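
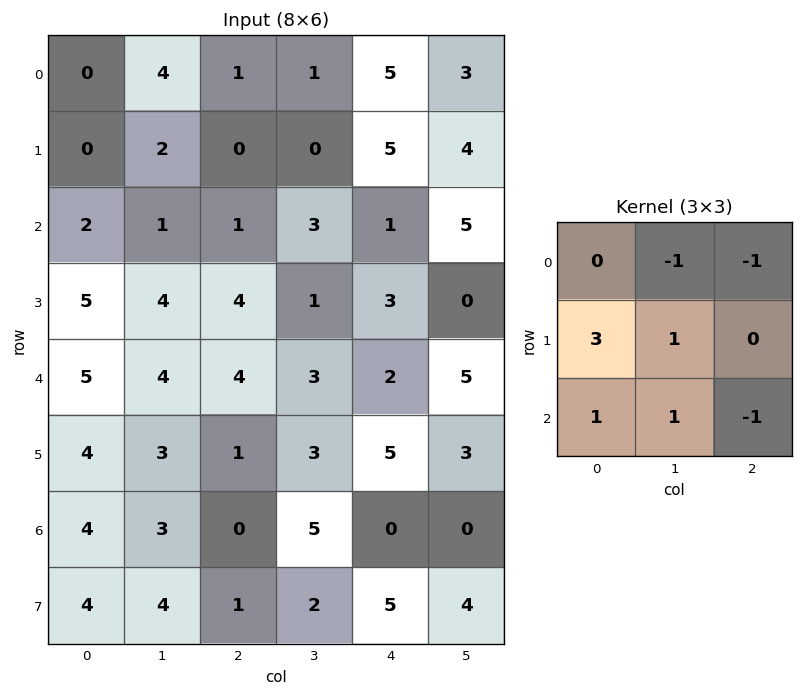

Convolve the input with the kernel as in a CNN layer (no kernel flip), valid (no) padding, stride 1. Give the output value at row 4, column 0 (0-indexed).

The receptive field on the input at this output position is [5 4 4 / 4 3 1 / 4 3 0]. Elementwise product with the kernel and sum: 4·-1 + 4·-1 + 4·3 + 3·1 + 4·1 + 3·1 + 0·-1.

14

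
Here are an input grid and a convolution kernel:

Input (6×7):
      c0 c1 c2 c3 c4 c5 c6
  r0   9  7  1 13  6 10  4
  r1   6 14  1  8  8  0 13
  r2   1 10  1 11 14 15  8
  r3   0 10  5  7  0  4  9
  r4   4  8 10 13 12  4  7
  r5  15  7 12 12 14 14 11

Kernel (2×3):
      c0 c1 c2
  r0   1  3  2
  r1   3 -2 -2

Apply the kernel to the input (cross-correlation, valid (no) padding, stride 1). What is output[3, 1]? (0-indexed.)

The receptive field on the input at this output position is [10 5 7 / 8 10 13]. Elementwise product with the kernel and sum: 10·1 + 5·3 + 7·2 + 8·3 + 10·-2 + 13·-2.

17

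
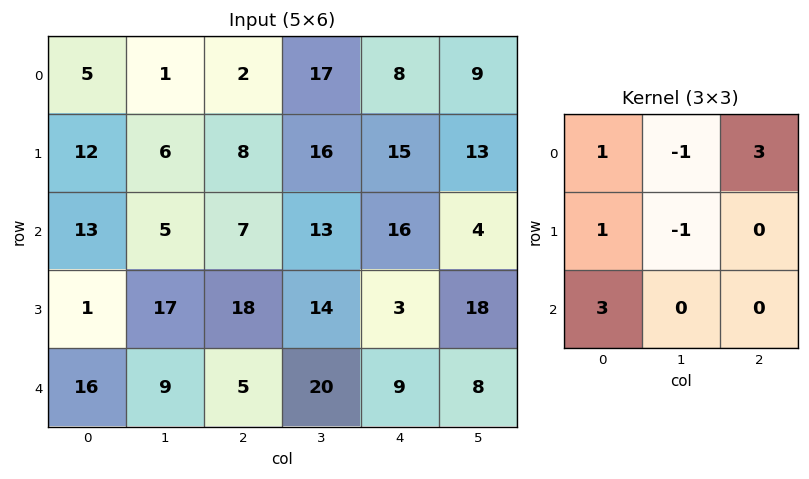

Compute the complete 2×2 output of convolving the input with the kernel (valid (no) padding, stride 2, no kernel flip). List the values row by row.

55 22
61 61

Output[0,0]: The receptive field on the input at this output position is [5 1 2 / 12 6 8 / 13 5 7]. Elementwise product with the kernel and sum: 5·1 + 1·-1 + 2·3 + 12·1 + 6·-1 + 13·3.
Output[0,1]: The receptive field on the input at this output position is [2 17 8 / 8 16 15 / 7 13 16]. Elementwise product with the kernel and sum: 2·1 + 17·-1 + 8·3 + 8·1 + 16·-1 + 7·3.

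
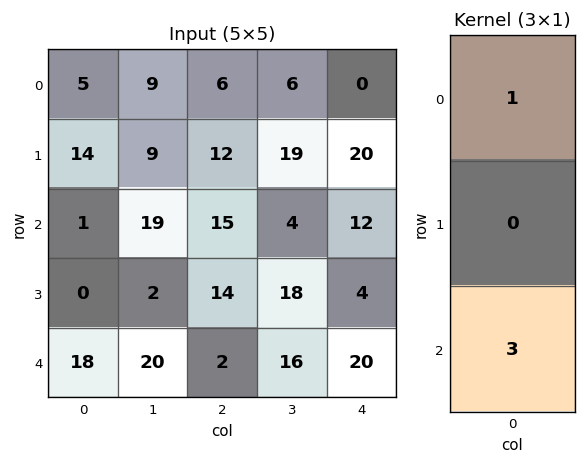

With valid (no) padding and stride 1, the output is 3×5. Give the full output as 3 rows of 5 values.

Output[0,0]: The receptive field on the input at this output position is [5 / 14 / 1]. Elementwise product with the kernel and sum: 5·1 + 1·3.

8 66 51 18 36
14 15 54 73 32
55 79 21 52 72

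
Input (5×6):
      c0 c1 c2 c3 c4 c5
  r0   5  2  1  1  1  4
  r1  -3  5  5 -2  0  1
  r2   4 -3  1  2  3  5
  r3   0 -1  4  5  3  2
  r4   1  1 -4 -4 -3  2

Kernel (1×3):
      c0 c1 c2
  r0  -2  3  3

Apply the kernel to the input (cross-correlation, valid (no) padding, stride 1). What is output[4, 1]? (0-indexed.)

-26

The receptive field on the input at this output position is [1 -4 -4]. Elementwise product with the kernel and sum: 1·-2 + -4·3 + -4·3.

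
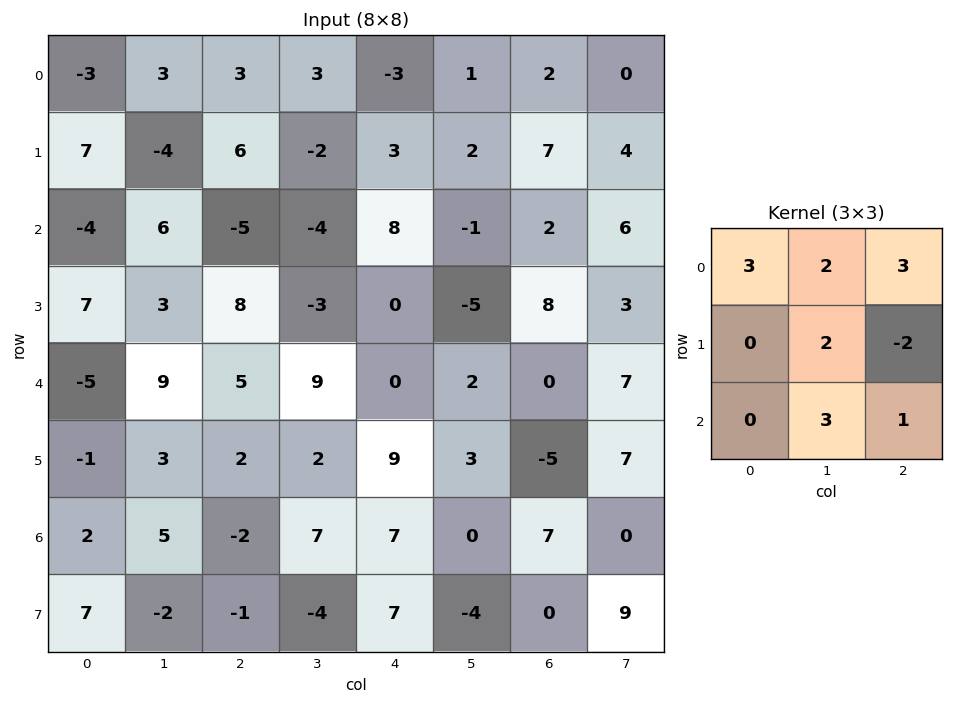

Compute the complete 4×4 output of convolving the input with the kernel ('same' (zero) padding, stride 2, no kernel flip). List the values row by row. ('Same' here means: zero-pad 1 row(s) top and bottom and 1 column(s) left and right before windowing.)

5 16 3 29
6 13 19 51
-5 16 2 -12
20 -6 64 43

Output[0,0]: The receptive field on the zero-padded input at this output position is [0 0 0 / 0 -3 3 / 0 7 -4]. Elementwise product with the kernel and sum: 0·3 + 0·2 + 0·3 + -3·2 + 3·-2 + 7·3 + -4·1.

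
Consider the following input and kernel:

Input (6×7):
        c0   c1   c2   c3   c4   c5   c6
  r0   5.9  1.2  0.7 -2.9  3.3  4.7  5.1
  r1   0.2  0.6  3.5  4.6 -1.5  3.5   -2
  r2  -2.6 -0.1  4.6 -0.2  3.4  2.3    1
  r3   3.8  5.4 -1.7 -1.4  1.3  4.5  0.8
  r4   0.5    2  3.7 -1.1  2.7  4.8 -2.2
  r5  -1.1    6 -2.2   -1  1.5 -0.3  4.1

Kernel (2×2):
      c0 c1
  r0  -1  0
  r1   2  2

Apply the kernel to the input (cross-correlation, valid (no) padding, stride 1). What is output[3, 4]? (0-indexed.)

13.7

The receptive field on the input at this output position is [1.3 4.5 / 2.7 4.8]. Elementwise product with the kernel and sum: 1.3·-1 + 2.7·2 + 4.8·2.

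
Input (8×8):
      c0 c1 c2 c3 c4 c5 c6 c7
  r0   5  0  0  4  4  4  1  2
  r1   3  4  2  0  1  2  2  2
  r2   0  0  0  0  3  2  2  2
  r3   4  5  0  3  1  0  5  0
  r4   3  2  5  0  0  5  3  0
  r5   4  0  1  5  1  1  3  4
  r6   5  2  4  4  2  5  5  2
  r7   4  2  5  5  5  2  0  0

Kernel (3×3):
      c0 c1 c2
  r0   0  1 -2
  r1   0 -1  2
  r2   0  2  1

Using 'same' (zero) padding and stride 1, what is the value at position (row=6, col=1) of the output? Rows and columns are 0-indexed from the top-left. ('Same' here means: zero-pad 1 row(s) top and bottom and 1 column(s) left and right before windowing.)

13

The receptive field on the zero-padded input at this output position is [4 0 1 / 5 2 4 / 4 2 5]. Elementwise product with the kernel and sum: 0·1 + 1·-2 + 2·-1 + 4·2 + 2·2 + 5·1.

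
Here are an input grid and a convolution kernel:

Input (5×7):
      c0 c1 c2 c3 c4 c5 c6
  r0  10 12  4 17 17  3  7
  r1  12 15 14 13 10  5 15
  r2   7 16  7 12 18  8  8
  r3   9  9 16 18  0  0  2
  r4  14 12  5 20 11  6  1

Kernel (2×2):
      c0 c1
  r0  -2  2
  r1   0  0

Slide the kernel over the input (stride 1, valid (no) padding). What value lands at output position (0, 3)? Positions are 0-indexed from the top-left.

0

The receptive field on the input at this output position is [17 17 / 13 10]. Elementwise product with the kernel and sum: 17·-2 + 17·2.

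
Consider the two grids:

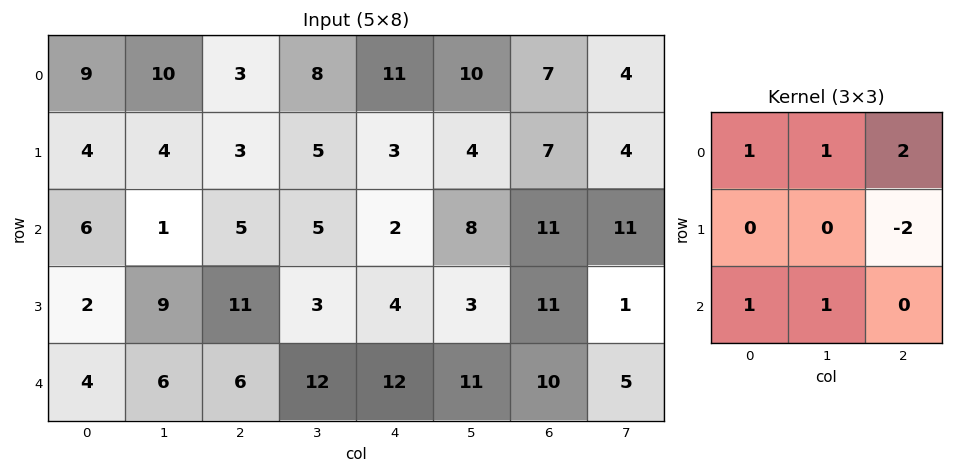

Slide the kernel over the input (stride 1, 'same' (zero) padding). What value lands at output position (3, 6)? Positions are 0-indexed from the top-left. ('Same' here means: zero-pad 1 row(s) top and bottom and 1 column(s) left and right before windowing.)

The receptive field on the zero-padded input at this output position is [8 11 11 / 3 11 1 / 11 10 5]. Elementwise product with the kernel and sum: 8·1 + 11·1 + 11·2 + 1·-2 + 11·1 + 10·1.

60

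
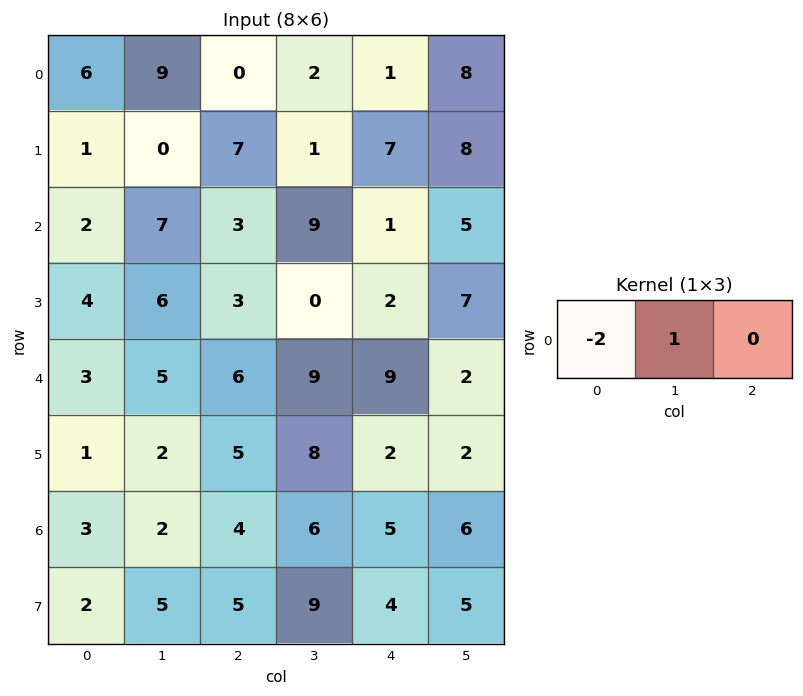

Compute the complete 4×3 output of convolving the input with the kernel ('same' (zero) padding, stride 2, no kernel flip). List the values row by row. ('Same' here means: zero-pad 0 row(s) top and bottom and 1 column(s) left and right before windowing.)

Output[0,0]: The receptive field on the zero-padded input at this output position is [0 6 9]. Elementwise product with the kernel and sum: 0·-2 + 6·1.

6 -18 -3
2 -11 -17
3 -4 -9
3 0 -7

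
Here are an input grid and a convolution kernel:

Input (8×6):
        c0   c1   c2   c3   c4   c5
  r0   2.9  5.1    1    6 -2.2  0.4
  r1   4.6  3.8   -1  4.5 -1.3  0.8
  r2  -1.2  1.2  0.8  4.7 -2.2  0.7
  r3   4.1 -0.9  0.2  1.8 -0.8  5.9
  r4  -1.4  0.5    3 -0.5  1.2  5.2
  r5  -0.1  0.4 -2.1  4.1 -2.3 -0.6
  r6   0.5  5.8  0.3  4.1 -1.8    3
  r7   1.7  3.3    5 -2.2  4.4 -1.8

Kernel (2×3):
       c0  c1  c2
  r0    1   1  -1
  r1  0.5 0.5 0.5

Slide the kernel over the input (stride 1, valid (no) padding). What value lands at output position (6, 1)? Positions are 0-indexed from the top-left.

The receptive field on the input at this output position is [5.8 0.3 4.1 / 3.3 5 -2.2]. Elementwise product with the kernel and sum: 5.8·1 + 0.3·1 + 4.1·-1 + 3.3·0.5 + 5·0.5 + -2.2·0.5.

5.05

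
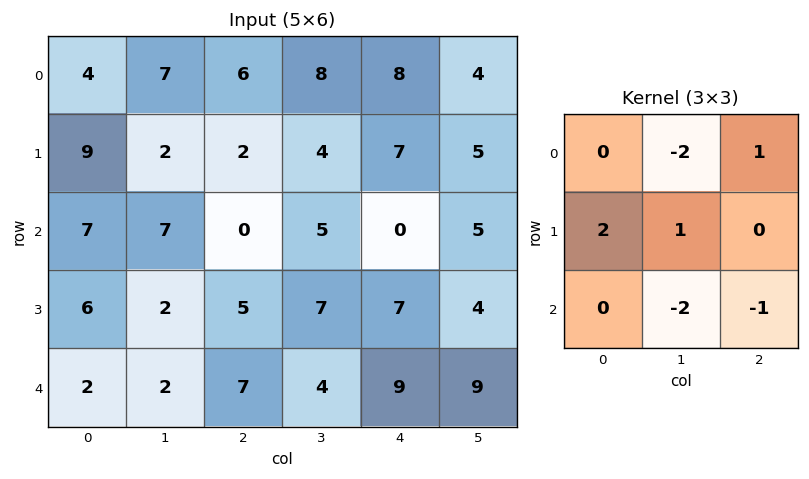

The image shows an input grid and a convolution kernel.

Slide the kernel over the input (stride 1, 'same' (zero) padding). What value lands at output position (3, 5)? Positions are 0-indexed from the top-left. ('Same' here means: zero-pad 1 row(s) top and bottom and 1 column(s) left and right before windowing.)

-10

The receptive field on the zero-padded input at this output position is [0 5 0 / 7 4 0 / 9 9 0]. Elementwise product with the kernel and sum: 5·-2 + 0·1 + 7·2 + 4·1 + 9·-2 + 0·-1.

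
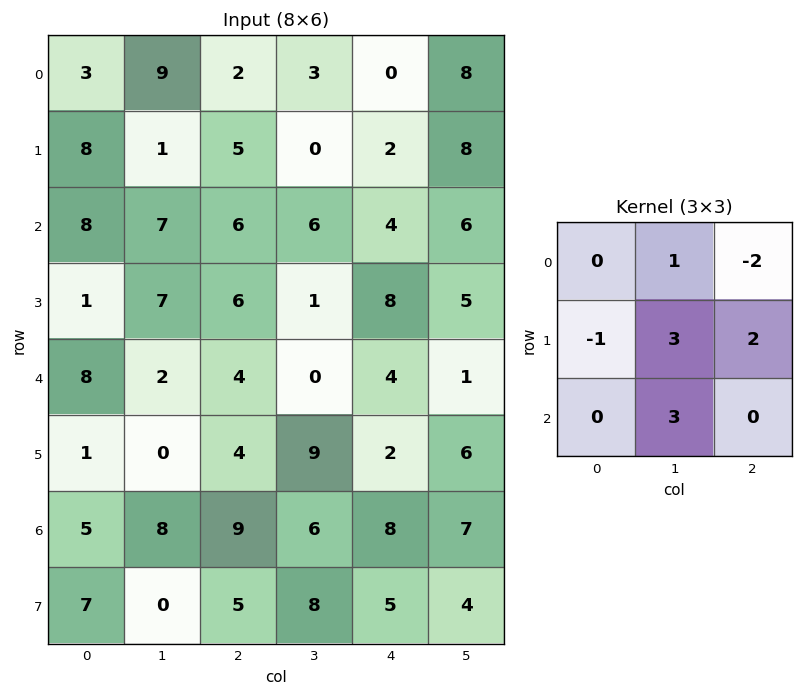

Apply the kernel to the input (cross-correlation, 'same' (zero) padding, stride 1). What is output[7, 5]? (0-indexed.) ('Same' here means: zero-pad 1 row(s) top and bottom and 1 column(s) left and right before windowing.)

The receptive field on the zero-padded input at this output position is [8 7 0 / 5 4 0 / 0 0 0]. Elementwise product with the kernel and sum: 7·1 + 0·-2 + 5·-1 + 4·3 + 0·2 + 0·3.

14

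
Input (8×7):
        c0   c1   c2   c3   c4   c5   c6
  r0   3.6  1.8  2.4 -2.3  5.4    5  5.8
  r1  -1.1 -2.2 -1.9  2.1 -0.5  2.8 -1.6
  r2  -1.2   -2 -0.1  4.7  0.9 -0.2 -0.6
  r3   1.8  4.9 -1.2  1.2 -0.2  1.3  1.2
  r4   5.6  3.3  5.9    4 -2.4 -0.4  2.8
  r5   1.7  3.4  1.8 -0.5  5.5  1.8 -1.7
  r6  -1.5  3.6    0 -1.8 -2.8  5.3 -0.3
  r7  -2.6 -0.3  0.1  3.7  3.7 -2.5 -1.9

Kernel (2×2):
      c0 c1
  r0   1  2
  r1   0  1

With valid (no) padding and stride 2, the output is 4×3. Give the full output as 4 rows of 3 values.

5 -0.1 18.2
-0.3 10.5 1.8
15.6 13.4 -1.4
5.4 0.1 5.3

Output[0,0]: The receptive field on the input at this output position is [3.6 1.8 / -1.1 -2.2]. Elementwise product with the kernel and sum: 3.6·1 + 1.8·2 + -2.2·1.
Output[0,1]: The receptive field on the input at this output position is [2.4 -2.3 / -1.9 2.1]. Elementwise product with the kernel and sum: 2.4·1 + -2.3·2 + 2.1·1.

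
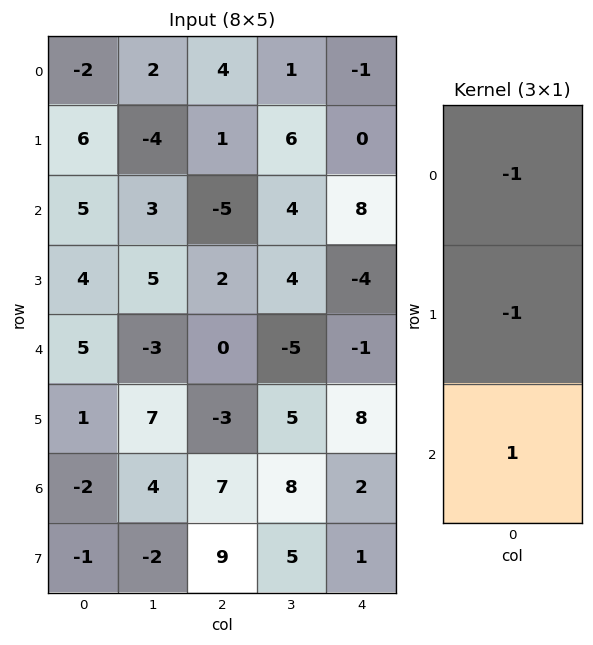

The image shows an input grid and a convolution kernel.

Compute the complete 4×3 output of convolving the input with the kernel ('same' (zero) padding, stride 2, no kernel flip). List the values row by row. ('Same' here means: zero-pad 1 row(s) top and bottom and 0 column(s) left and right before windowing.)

Output[0,0]: The receptive field on the zero-padded input at this output position is [0 / -2 / 6]. Elementwise product with the kernel and sum: 0·-1 + -2·-1 + 6·1.

8 -3 1
-7 6 -12
-8 -5 13
0 5 -9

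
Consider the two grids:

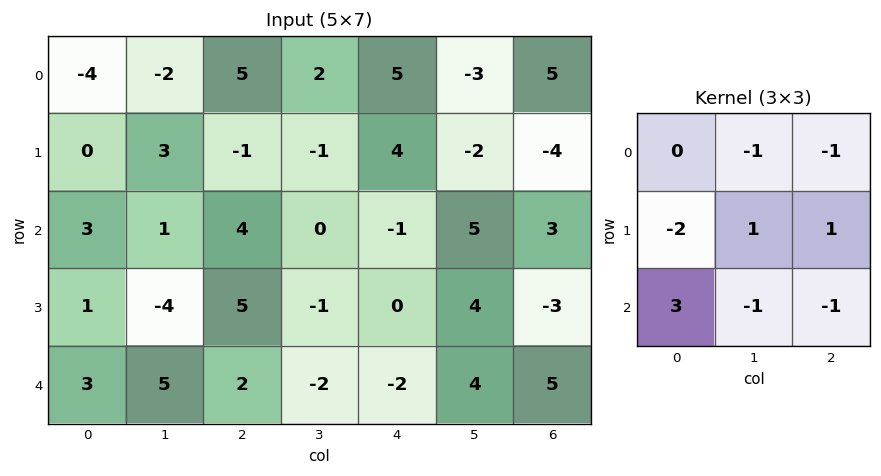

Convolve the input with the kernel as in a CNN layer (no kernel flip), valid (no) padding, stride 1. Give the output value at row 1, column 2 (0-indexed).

The receptive field on the input at this output position is [-1 -1 4 / 4 0 -1 / 5 -1 0]. Elementwise product with the kernel and sum: -1·-1 + 4·-1 + 4·-2 + 0·1 + -1·1 + 5·3 + -1·-1 + 0·-1.

4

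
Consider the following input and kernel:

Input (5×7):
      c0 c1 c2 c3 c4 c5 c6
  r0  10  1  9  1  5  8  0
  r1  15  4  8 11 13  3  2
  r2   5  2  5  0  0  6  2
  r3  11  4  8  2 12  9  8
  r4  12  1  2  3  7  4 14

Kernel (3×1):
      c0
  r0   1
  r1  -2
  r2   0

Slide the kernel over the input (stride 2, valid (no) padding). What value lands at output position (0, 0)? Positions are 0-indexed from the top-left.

The receptive field on the input at this output position is [10 / 15 / 5]. Elementwise product with the kernel and sum: 10·1 + 15·-2.

-20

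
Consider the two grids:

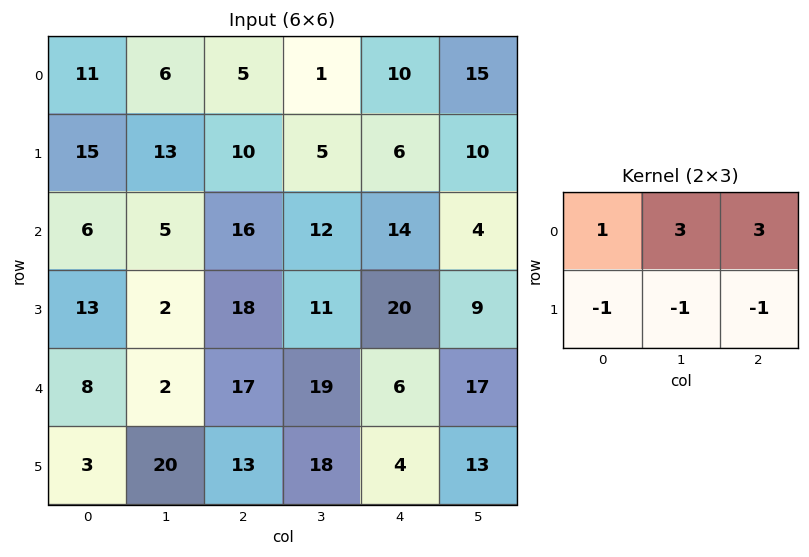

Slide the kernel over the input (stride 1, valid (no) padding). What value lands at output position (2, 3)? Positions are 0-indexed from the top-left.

26

The receptive field on the input at this output position is [12 14 4 / 11 20 9]. Elementwise product with the kernel and sum: 12·1 + 14·3 + 4·3 + 11·-1 + 20·-1 + 9·-1.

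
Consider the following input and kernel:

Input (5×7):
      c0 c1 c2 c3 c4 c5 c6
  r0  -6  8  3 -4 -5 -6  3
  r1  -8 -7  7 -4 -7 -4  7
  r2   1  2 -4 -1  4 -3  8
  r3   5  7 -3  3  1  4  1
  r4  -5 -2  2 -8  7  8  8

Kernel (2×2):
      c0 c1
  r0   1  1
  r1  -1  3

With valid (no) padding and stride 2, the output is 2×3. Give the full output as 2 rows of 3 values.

Output[0,0]: The receptive field on the input at this output position is [-6 8 / -8 -7]. Elementwise product with the kernel and sum: -6·1 + 8·1 + -8·-1 + -7·3.

-11 -20 -16
19 7 12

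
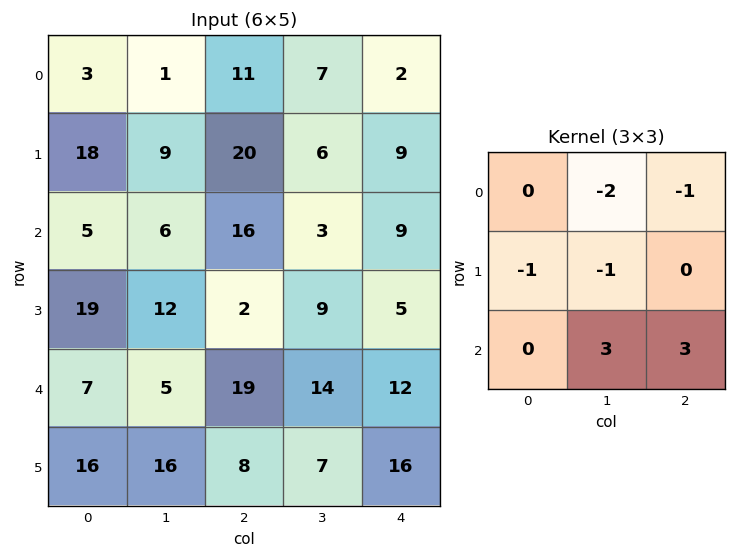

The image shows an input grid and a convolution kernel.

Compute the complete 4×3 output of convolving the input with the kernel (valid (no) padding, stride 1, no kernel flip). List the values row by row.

Output[0,0]: The receptive field on the input at this output position is [3 1 11 / 18 9 20 / 5 6 16]. Elementwise product with the kernel and sum: 1·-2 + 11·-1 + 18·-1 + 9·-1 + 6·3 + 16·3.

26 -1 -6
-7 -35 2
13 50 52
34 8 13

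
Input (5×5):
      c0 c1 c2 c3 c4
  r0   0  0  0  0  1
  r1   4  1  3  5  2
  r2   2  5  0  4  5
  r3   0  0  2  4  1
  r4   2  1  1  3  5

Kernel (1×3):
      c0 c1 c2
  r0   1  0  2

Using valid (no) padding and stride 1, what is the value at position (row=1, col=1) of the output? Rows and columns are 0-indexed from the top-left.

11

The receptive field on the input at this output position is [1 3 5]. Elementwise product with the kernel and sum: 1·1 + 5·2.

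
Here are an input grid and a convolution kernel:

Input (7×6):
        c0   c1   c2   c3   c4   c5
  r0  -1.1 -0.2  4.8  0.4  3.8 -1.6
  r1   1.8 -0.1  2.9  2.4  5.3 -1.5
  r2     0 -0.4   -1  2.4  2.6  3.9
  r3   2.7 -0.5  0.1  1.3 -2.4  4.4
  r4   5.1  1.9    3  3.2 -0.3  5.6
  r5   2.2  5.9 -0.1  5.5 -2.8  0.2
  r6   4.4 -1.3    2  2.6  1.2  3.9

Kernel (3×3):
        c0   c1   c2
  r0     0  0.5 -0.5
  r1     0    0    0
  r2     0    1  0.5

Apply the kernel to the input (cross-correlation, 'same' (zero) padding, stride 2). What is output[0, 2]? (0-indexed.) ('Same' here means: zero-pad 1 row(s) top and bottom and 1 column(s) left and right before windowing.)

The receptive field on the zero-padded input at this output position is [0 0 0 / 0.4 3.8 -1.6 / 2.4 5.3 -1.5]. Elementwise product with the kernel and sum: 0·0.5 + 0·-0.5 + 5.3·1 + -1.5·0.5.

4.55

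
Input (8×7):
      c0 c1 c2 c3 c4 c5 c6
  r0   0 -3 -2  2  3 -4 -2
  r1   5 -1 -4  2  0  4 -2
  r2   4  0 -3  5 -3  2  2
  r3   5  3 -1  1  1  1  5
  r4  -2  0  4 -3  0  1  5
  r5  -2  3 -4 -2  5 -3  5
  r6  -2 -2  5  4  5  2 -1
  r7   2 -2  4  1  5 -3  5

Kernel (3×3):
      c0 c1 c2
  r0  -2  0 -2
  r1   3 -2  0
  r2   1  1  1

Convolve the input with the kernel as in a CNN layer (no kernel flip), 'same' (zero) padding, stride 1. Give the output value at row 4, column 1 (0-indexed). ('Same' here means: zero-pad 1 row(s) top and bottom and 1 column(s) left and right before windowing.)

-17

The receptive field on the zero-padded input at this output position is [5 3 -1 / -2 0 4 / -2 3 -4]. Elementwise product with the kernel and sum: 5·-2 + -1·-2 + -2·3 + 0·-2 + -2·1 + 3·1 + -4·1.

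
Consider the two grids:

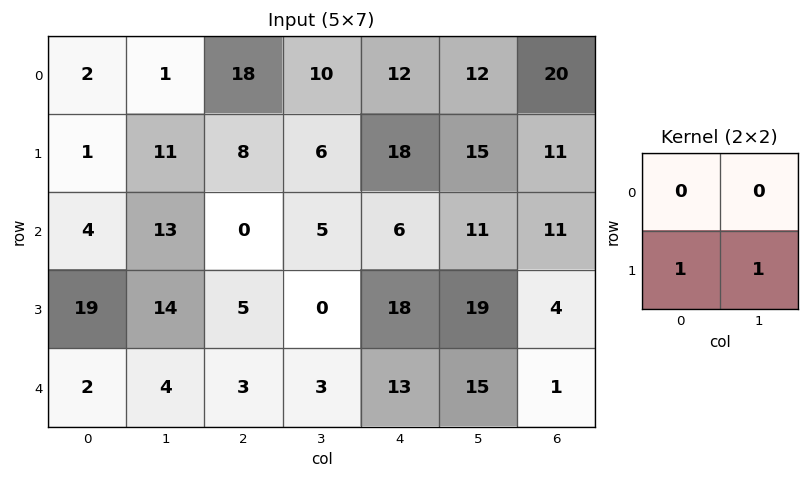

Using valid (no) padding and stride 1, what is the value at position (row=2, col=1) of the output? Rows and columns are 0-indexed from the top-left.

The receptive field on the input at this output position is [13 0 / 14 5]. Elementwise product with the kernel and sum: 14·1 + 5·1.

19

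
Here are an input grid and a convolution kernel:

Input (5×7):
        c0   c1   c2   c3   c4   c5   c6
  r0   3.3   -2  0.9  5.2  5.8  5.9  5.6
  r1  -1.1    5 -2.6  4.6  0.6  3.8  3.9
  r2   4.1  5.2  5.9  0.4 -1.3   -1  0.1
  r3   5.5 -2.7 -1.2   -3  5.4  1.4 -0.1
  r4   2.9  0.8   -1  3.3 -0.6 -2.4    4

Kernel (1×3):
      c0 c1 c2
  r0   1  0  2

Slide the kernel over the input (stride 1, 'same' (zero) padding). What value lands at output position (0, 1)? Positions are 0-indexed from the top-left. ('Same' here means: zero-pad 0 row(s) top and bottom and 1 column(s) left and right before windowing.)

5.1

The receptive field on the zero-padded input at this output position is [3.3 -2 0.9]. Elementwise product with the kernel and sum: 3.3·1 + 0.9·2.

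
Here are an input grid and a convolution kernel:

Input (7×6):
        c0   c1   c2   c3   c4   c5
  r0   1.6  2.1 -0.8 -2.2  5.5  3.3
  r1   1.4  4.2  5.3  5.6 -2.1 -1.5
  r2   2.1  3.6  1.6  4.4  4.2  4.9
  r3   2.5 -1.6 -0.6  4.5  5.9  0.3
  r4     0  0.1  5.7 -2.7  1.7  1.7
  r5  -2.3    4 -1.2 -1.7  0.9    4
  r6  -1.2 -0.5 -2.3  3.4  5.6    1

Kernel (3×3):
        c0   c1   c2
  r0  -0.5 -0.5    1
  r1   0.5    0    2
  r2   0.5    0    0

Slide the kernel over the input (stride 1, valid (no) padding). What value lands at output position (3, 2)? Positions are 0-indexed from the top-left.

9.6

The receptive field on the input at this output position is [-0.6 4.5 5.9 / 5.7 -2.7 1.7 / -1.2 -1.7 0.9]. Elementwise product with the kernel and sum: -0.6·-0.5 + 4.5·-0.5 + 5.9·1 + 5.7·0.5 + 1.7·2 + -1.2·0.5.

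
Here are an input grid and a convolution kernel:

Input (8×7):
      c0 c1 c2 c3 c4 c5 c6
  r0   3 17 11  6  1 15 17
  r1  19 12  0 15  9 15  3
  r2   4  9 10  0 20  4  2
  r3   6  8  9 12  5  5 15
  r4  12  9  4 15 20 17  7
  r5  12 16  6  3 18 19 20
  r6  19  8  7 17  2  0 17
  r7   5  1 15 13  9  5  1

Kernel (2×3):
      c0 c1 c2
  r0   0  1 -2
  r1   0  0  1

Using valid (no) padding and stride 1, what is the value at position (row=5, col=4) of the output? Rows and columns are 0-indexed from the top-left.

The receptive field on the input at this output position is [18 19 20 / 2 0 17]. Elementwise product with the kernel and sum: 19·1 + 20·-2 + 17·1.

-4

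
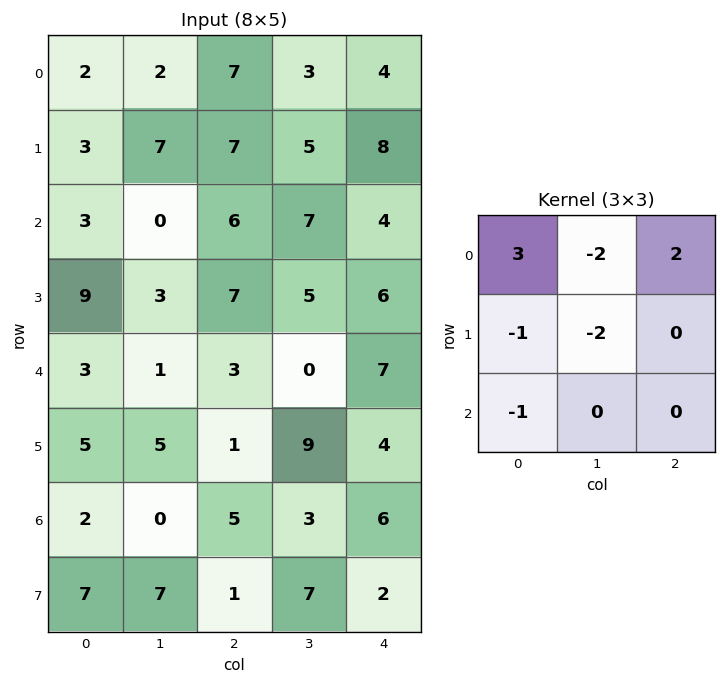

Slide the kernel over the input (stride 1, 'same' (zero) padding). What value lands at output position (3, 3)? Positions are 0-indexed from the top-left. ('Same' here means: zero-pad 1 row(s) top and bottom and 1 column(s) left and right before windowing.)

The receptive field on the zero-padded input at this output position is [6 7 4 / 7 5 6 / 3 0 7]. Elementwise product with the kernel and sum: 6·3 + 7·-2 + 4·2 + 7·-1 + 5·-2 + 3·-1.

-8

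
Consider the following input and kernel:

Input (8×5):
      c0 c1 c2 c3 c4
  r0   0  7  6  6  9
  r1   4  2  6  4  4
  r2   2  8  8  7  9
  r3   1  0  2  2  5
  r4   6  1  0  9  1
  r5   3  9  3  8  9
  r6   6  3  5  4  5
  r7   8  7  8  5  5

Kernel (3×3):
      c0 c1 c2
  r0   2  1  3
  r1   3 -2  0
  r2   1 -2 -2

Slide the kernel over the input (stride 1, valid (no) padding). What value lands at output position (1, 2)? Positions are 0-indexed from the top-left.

The receptive field on the input at this output position is [6 4 4 / 8 7 9 / 2 2 5]. Elementwise product with the kernel and sum: 6·2 + 4·1 + 4·3 + 8·3 + 7·-2 + 2·1 + 2·-2 + 5·-2.

26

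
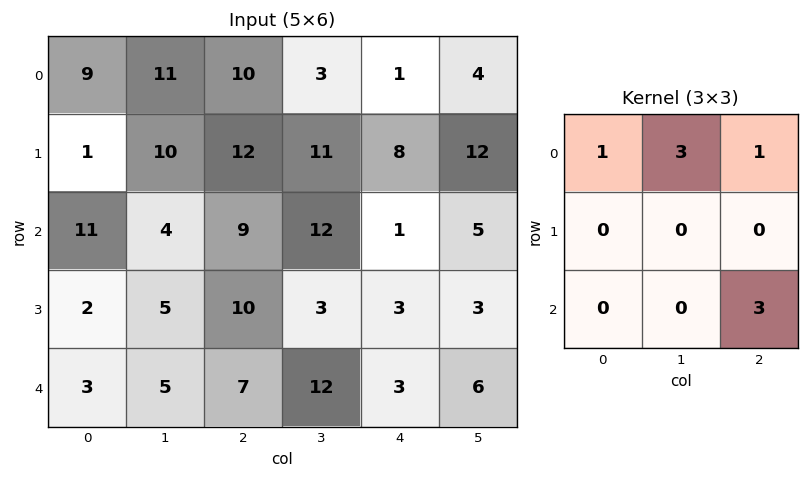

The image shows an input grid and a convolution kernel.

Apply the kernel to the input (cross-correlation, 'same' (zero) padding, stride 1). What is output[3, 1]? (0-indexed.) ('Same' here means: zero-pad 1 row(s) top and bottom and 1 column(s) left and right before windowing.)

53

The receptive field on the zero-padded input at this output position is [11 4 9 / 2 5 10 / 3 5 7]. Elementwise product with the kernel and sum: 11·1 + 4·3 + 9·1 + 7·3.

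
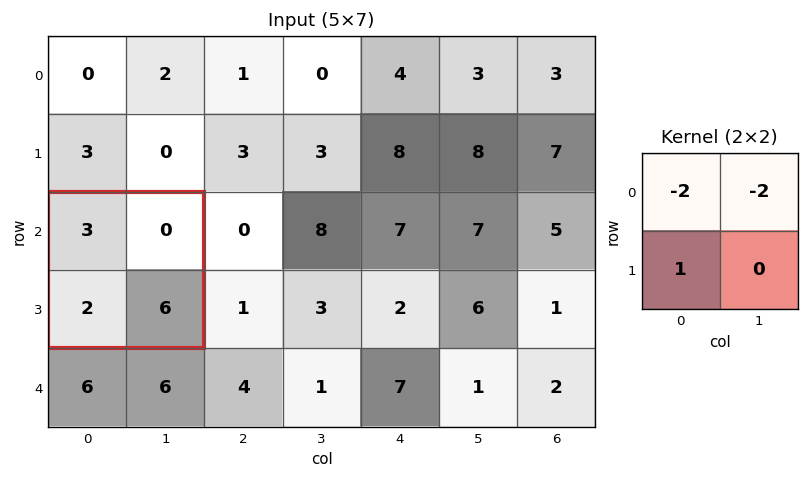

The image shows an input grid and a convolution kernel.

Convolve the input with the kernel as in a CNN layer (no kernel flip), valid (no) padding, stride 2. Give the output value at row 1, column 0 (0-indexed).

The receptive field on the input at this output position is [3 0 / 2 6]. Elementwise product with the kernel and sum: 3·-2 + 0·-2 + 2·1.

-4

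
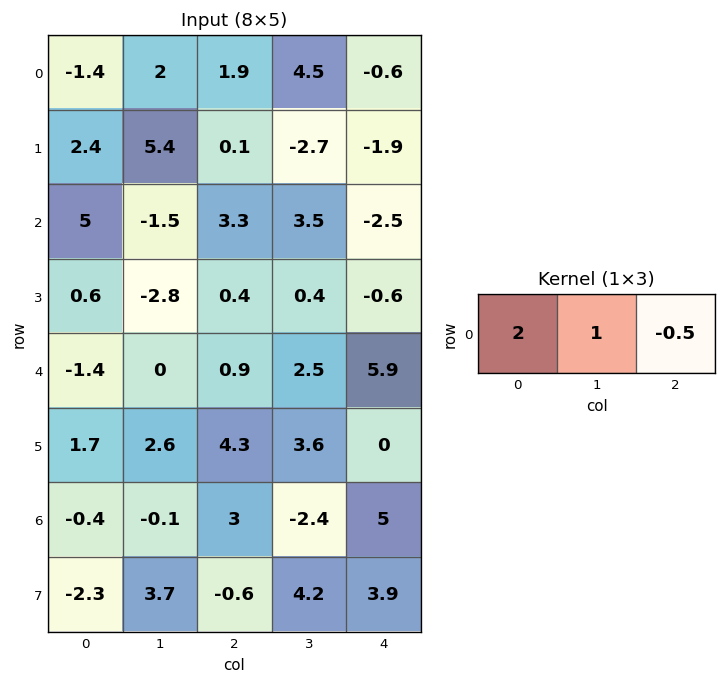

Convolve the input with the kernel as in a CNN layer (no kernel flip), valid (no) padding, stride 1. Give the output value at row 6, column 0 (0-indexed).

-2.4

The receptive field on the input at this output position is [-0.4 -0.1 3]. Elementwise product with the kernel and sum: -0.4·2 + -0.1·1 + 3·-0.5.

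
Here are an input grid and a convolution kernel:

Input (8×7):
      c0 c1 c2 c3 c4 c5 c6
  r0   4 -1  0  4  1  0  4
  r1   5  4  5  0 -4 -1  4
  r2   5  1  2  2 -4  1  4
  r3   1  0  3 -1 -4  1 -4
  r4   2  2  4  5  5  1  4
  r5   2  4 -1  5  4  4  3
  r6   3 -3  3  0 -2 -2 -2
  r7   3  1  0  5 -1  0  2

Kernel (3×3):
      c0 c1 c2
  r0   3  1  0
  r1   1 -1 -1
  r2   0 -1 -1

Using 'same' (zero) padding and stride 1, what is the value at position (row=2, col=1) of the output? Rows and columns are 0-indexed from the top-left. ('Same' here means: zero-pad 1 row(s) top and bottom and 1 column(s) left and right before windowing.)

18

The receptive field on the zero-padded input at this output position is [5 4 5 / 5 1 2 / 1 0 3]. Elementwise product with the kernel and sum: 5·3 + 4·1 + 5·1 + 1·-1 + 2·-1 + 0·-1 + 3·-1.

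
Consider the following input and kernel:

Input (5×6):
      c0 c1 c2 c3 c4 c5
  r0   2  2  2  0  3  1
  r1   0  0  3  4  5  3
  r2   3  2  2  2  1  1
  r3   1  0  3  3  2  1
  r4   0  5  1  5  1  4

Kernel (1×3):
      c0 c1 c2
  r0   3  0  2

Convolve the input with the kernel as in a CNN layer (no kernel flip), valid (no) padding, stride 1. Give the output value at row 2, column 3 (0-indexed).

8

The receptive field on the input at this output position is [2 1 1]. Elementwise product with the kernel and sum: 2·3 + 1·2.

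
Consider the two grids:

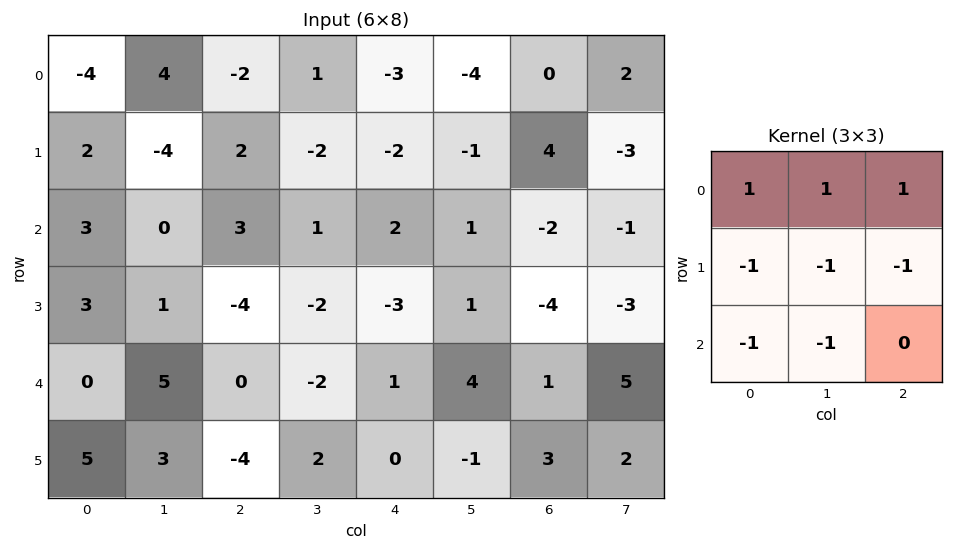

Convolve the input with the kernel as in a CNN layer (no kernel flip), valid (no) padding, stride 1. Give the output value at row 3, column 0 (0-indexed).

-13

The receptive field on the input at this output position is [3 1 -4 / 0 5 0 / 5 3 -4]. Elementwise product with the kernel and sum: 3·1 + 1·1 + -4·1 + 0·-1 + 5·-1 + 0·-1 + 5·-1 + 3·-1.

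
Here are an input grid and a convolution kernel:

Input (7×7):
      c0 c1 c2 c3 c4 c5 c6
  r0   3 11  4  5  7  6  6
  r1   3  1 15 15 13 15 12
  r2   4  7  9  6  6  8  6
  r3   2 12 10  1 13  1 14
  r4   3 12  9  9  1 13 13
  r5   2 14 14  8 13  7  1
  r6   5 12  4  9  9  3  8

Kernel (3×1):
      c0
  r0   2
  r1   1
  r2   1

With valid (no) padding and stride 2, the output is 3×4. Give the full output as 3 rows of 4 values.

Output[0,0]: The receptive field on the input at this output position is [3 / 3 / 4]. Elementwise product with the kernel and sum: 3·2 + 3·1 + 4·1.
Output[0,1]: The receptive field on the input at this output position is [4 / 15 / 9]. Elementwise product with the kernel and sum: 4·2 + 15·1 + 9·1.

13 32 33 30
13 37 26 39
13 36 24 35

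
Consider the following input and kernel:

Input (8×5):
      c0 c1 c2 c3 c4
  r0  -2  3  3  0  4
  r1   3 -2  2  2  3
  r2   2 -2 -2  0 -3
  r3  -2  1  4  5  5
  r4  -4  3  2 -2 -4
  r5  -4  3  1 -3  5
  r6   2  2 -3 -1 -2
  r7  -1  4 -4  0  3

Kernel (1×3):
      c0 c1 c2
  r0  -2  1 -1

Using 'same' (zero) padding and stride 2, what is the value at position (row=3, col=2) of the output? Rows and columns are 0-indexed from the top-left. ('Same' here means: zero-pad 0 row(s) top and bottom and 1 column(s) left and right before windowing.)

The receptive field on the zero-padded input at this output position is [-1 -2 0]. Elementwise product with the kernel and sum: -1·-2 + -2·1 + 0·-1.

0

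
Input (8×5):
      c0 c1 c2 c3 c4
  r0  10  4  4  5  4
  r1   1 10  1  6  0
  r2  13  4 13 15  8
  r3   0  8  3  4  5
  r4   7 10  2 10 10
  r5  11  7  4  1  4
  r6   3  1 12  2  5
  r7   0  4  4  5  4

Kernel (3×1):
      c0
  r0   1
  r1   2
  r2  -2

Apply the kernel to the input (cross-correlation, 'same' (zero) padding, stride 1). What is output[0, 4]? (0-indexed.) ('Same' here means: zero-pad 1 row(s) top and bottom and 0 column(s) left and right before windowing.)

8

The receptive field on the zero-padded input at this output position is [0 / 4 / 0]. Elementwise product with the kernel and sum: 0·1 + 4·2 + 0·-2.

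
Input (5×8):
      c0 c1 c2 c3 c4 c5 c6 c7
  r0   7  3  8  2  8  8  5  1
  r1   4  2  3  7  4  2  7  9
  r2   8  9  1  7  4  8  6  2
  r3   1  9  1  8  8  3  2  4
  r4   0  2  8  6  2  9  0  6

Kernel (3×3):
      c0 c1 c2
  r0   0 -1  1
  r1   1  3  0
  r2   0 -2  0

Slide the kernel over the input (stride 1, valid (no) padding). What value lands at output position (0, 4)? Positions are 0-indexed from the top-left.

-9

The receptive field on the input at this output position is [8 8 5 / 4 2 7 / 4 8 6]. Elementwise product with the kernel and sum: 8·-1 + 5·1 + 4·1 + 2·3 + 8·-2.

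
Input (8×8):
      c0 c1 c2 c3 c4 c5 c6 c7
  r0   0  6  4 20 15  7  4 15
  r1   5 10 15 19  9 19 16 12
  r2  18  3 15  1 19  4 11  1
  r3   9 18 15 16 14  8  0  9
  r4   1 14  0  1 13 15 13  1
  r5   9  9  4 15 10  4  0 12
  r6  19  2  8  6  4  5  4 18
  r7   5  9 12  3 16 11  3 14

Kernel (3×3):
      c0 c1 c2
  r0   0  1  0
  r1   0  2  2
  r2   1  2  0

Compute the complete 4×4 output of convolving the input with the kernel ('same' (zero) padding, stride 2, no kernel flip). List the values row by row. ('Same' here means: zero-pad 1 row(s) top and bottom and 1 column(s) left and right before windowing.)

Output[0,0]: The receptive field on the zero-padded input at this output position is [0 0 0 / 0 0 6 / 0 5 10]. Elementwise product with the kernel and sum: 0·1 + 0·2 + 6·2 + 0·1 + 5·2.

22 88 81 89
65 95 99 48
57 34 105 32
61 65 63 61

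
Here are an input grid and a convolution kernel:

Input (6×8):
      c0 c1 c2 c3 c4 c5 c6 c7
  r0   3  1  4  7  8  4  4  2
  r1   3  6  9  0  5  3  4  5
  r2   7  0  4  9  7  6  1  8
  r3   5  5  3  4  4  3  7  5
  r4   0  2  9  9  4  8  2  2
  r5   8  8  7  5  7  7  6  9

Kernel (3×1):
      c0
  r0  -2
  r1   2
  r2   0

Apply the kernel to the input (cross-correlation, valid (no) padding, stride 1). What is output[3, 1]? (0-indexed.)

The receptive field on the input at this output position is [5 / 2 / 8]. Elementwise product with the kernel and sum: 5·-2 + 2·2.

-6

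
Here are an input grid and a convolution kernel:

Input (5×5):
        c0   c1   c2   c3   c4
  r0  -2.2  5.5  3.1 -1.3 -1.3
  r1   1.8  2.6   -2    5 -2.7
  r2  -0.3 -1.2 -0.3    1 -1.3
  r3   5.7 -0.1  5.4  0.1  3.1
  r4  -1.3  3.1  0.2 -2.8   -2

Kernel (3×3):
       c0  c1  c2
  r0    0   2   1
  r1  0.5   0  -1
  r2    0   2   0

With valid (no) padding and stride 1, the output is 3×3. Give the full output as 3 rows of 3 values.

14.6 0.6 -0.2
3.15 10.2 8.65
0.95 0.65 -5.3

Output[0,0]: The receptive field on the input at this output position is [-2.2 5.5 3.1 / 1.8 2.6 -2 / -0.3 -1.2 -0.3]. Elementwise product with the kernel and sum: 5.5·2 + 3.1·1 + 1.8·0.5 + -2·-1 + -1.2·2.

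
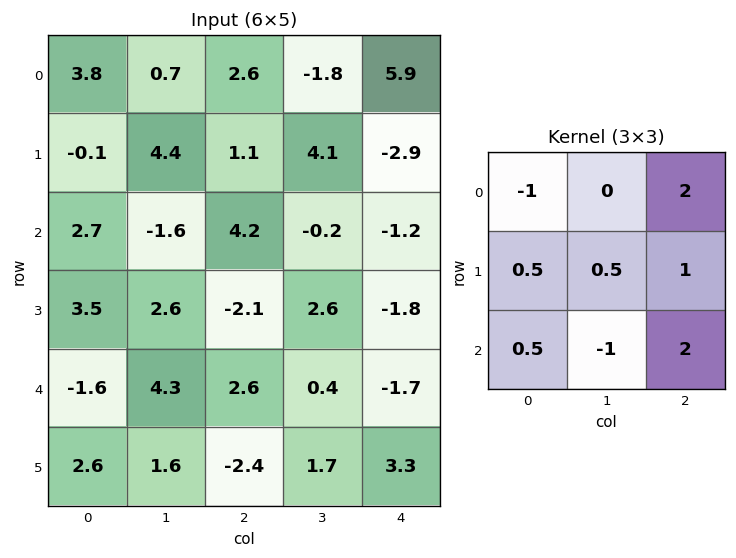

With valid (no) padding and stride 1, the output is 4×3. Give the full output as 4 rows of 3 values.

16 -2.85 8.8
2 13.5 -13.35
6.75 4.4 -10.65
-8.85 13.05 2

Output[0,0]: The receptive field on the input at this output position is [3.8 0.7 2.6 / -0.1 4.4 1.1 / 2.7 -1.6 4.2]. Elementwise product with the kernel and sum: 3.8·-1 + 2.6·2 + -0.1·0.5 + 4.4·0.5 + 1.1·1 + 2.7·0.5 + -1.6·-1 + 4.2·2.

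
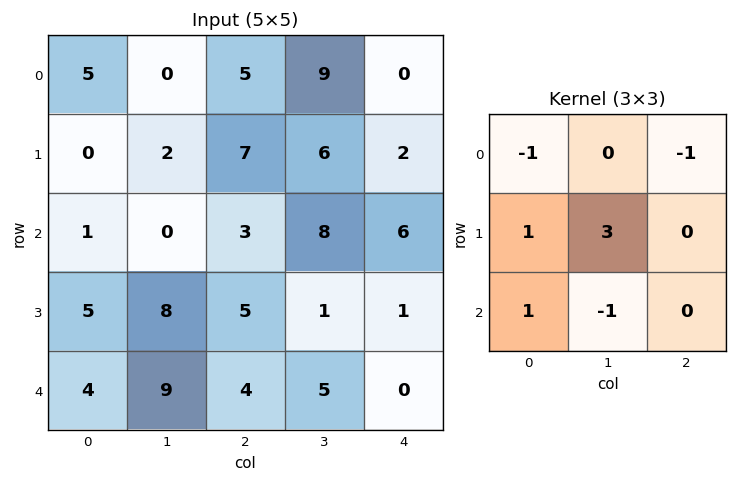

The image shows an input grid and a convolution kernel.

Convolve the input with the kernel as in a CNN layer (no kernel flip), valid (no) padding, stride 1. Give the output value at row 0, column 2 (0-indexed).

15

The receptive field on the input at this output position is [5 9 0 / 7 6 2 / 3 8 6]. Elementwise product with the kernel and sum: 5·-1 + 0·-1 + 7·1 + 6·3 + 3·1 + 8·-1.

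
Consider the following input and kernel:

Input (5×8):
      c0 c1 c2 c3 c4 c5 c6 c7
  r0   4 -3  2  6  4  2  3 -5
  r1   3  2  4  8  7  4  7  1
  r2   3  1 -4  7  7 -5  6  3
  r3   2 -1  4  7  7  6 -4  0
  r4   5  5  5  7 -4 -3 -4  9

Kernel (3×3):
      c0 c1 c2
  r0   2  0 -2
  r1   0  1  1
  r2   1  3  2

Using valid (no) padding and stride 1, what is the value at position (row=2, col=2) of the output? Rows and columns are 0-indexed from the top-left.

The receptive field on the input at this output position is [-4 7 7 / 4 7 7 / 5 7 -4]. Elementwise product with the kernel and sum: -4·2 + 7·-2 + 7·1 + 7·1 + 5·1 + 7·3 + -4·2.

10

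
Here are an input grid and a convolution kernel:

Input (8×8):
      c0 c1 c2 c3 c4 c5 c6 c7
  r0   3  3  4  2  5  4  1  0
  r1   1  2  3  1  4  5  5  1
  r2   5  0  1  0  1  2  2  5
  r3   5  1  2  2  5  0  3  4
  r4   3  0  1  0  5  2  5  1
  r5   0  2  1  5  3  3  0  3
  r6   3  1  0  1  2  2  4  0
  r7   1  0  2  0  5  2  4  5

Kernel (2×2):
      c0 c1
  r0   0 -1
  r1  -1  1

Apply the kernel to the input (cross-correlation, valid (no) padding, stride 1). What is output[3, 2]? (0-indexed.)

-3

The receptive field on the input at this output position is [2 2 / 1 0]. Elementwise product with the kernel and sum: 2·-1 + 1·-1 + 0·1.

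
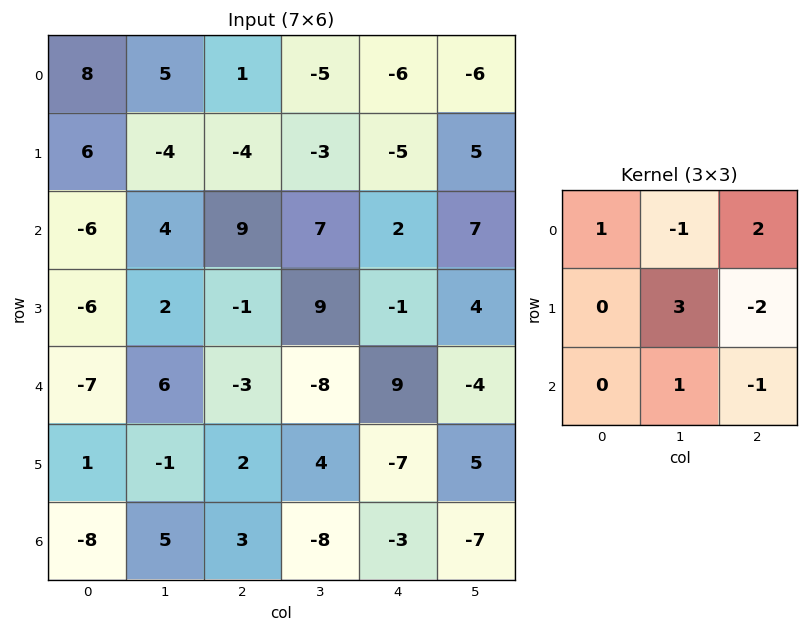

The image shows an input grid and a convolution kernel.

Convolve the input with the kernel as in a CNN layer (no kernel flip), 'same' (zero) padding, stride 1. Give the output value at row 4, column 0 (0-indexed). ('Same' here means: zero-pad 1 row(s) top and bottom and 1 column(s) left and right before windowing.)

-21

The receptive field on the zero-padded input at this output position is [0 -6 2 / 0 -7 6 / 0 1 -1]. Elementwise product with the kernel and sum: 0·1 + -6·-1 + 2·2 + -7·3 + 6·-2 + 1·1 + -1·-1.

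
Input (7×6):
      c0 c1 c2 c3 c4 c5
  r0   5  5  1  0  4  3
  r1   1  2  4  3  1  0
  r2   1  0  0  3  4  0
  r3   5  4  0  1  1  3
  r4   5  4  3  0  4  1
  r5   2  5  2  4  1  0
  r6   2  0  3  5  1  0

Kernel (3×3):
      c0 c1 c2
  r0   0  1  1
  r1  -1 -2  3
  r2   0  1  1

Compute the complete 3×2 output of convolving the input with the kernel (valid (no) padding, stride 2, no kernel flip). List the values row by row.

Output[0,0]: The receptive field on the input at this output position is [5 5 1 / 1 2 4 / 1 0 0]. Elementwise product with the kernel and sum: 5·1 + 1·1 + 1·-1 + 2·-2 + 4·3 + 0·1 + 0·1.

13 4
-6 12
4 3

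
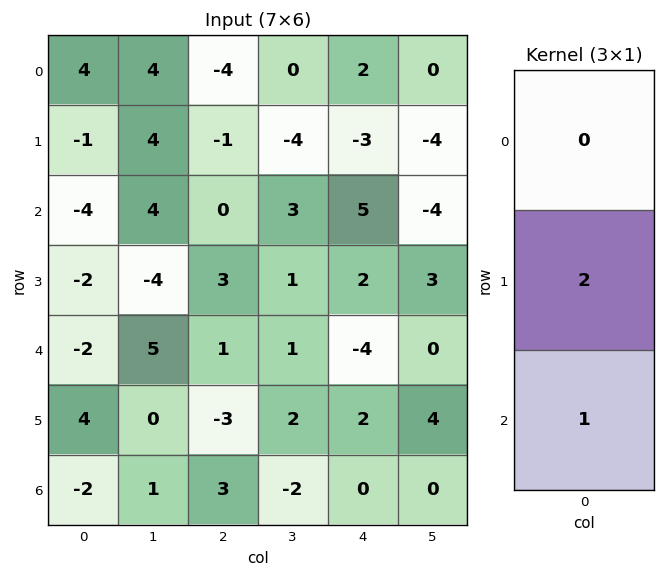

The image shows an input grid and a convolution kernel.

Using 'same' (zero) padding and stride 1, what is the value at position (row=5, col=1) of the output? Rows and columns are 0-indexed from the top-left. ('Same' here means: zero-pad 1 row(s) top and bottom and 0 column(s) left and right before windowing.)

The receptive field on the zero-padded input at this output position is [5 / 0 / 1]. Elementwise product with the kernel and sum: 0·2 + 1·1.

1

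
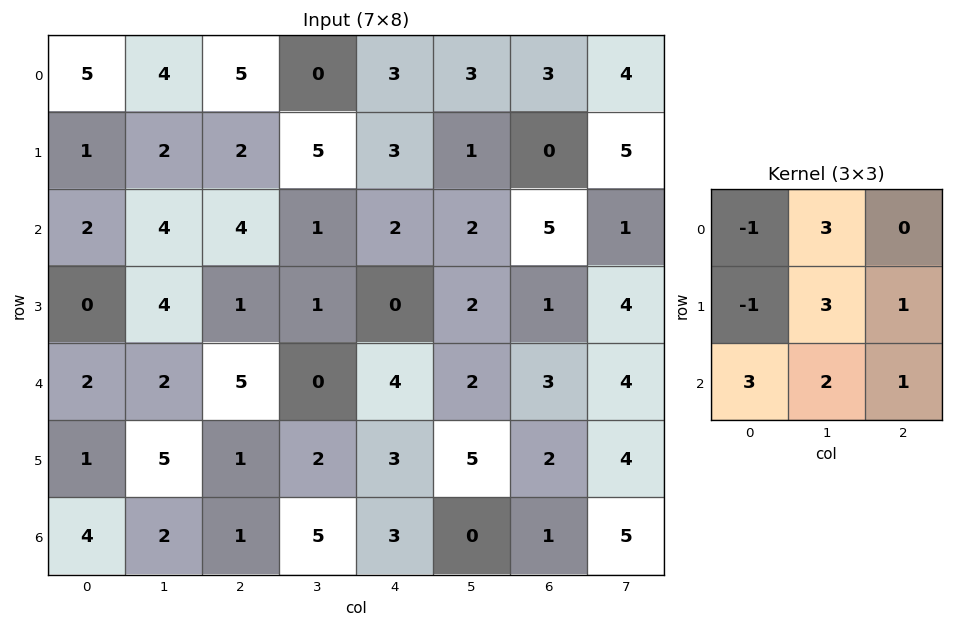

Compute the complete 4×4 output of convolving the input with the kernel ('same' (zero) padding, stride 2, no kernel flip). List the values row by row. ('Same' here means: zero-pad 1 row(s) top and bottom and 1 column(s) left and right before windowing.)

Output[0,0]: The receptive field on the zero-padded input at this output position is [0 0 0 / 0 5 4 / 0 1 2]. Elementwise product with the kernel and sum: 0·-1 + 0·3 + 0·-1 + 5·3 + 4·1 + 0·3 + 1·2 + 2·1.
Output[0,1]: The receptive field on the zero-padded input at this output position is [0 0 0 / 4 5 0 / 2 2 5]. Elementwise product with the kernel and sum: 0·-1 + 0·3 + 4·-1 + 5·3 + 0·1 + 2·3 + 2·2 + 5·1.

23 26 34 18
17 28 16 25
15 31 30 35
17 4 11 9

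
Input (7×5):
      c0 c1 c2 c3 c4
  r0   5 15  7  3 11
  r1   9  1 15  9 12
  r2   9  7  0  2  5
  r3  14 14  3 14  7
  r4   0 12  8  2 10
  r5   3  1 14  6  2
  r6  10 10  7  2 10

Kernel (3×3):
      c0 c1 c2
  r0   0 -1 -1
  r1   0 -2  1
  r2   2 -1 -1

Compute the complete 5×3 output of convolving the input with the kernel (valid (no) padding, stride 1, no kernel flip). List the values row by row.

Output[0,0]: The receptive field on the input at this output position is [5 15 7 / 9 1 15 / 9 7 0]. Elementwise product with the kernel and sum: 15·-1 + 7·-1 + 1·-2 + 15·1 + 9·2 + 7·-1 + 0·-1.
Output[0,1]: The receptive field on the input at this output position is [15 7 3 / 1 15 9 / 7 0 2]. Elementwise product with the kernel and sum: 7·-1 + 3·-1 + 15·-2 + 9·1 + 7·2 + 0·-1 + 2·-1.

2 -19 -27
-19 -11 -35
-52 20 -24
-42 -49 5
-5 -21 -20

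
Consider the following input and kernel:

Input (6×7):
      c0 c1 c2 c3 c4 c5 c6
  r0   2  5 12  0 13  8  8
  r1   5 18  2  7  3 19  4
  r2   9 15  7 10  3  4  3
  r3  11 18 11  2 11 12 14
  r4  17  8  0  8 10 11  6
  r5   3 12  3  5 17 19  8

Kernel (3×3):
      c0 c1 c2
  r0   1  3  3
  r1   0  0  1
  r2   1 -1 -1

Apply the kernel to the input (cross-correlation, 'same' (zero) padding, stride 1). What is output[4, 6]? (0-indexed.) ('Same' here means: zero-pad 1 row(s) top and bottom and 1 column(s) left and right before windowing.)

65

The receptive field on the zero-padded input at this output position is [12 14 0 / 11 6 0 / 19 8 0]. Elementwise product with the kernel and sum: 12·1 + 14·3 + 0·3 + 0·1 + 19·1 + 8·-1 + 0·-1.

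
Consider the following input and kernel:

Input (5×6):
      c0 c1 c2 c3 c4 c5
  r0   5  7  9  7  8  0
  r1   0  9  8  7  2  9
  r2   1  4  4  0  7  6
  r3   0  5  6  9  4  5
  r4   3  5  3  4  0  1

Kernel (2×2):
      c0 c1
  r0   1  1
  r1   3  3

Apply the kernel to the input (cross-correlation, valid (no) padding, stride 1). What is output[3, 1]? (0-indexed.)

35

The receptive field on the input at this output position is [5 6 / 5 3]. Elementwise product with the kernel and sum: 5·1 + 6·1 + 5·3 + 3·3.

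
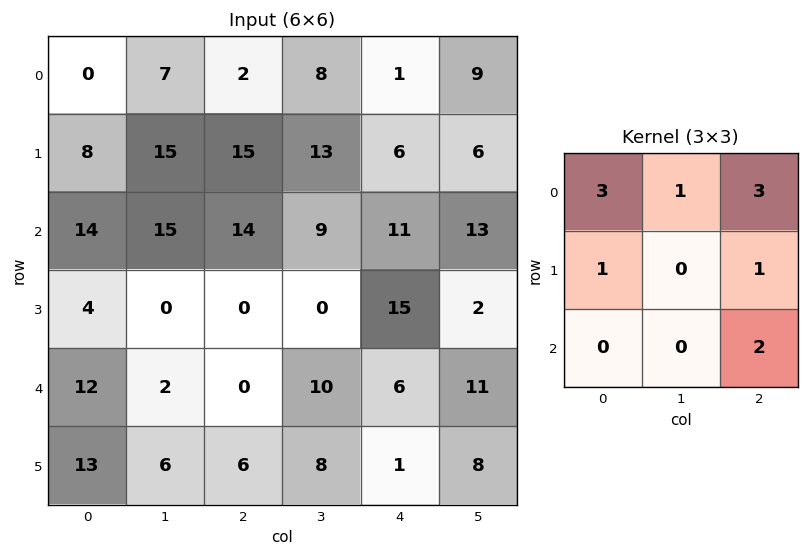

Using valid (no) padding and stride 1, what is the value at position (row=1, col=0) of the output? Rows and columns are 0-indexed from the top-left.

The receptive field on the input at this output position is [8 15 15 / 14 15 14 / 4 0 0]. Elementwise product with the kernel and sum: 8·3 + 15·1 + 15·3 + 14·1 + 14·1 + 0·2.

112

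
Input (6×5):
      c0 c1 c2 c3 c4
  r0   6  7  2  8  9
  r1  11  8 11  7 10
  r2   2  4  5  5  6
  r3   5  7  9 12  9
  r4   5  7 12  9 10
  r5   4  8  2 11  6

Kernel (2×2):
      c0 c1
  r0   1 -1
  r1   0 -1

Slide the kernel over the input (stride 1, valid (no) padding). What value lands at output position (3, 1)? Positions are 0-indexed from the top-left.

-14

The receptive field on the input at this output position is [7 9 / 7 12]. Elementwise product with the kernel and sum: 7·1 + 9·-1 + 12·-1.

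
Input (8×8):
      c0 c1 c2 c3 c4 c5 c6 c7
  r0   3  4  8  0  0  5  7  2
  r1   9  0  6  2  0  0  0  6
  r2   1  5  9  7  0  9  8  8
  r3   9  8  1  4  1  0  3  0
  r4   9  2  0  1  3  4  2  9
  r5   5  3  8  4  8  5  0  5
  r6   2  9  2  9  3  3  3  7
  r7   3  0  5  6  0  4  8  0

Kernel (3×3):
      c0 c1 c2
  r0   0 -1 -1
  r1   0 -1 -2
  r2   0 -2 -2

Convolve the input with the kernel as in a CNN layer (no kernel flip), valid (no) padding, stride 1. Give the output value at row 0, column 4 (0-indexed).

The receptive field on the input at this output position is [0 5 7 / 0 0 0 / 0 9 8]. Elementwise product with the kernel and sum: 5·-1 + 7·-1 + 0·-1 + 0·-2 + 9·-2 + 8·-2.

-46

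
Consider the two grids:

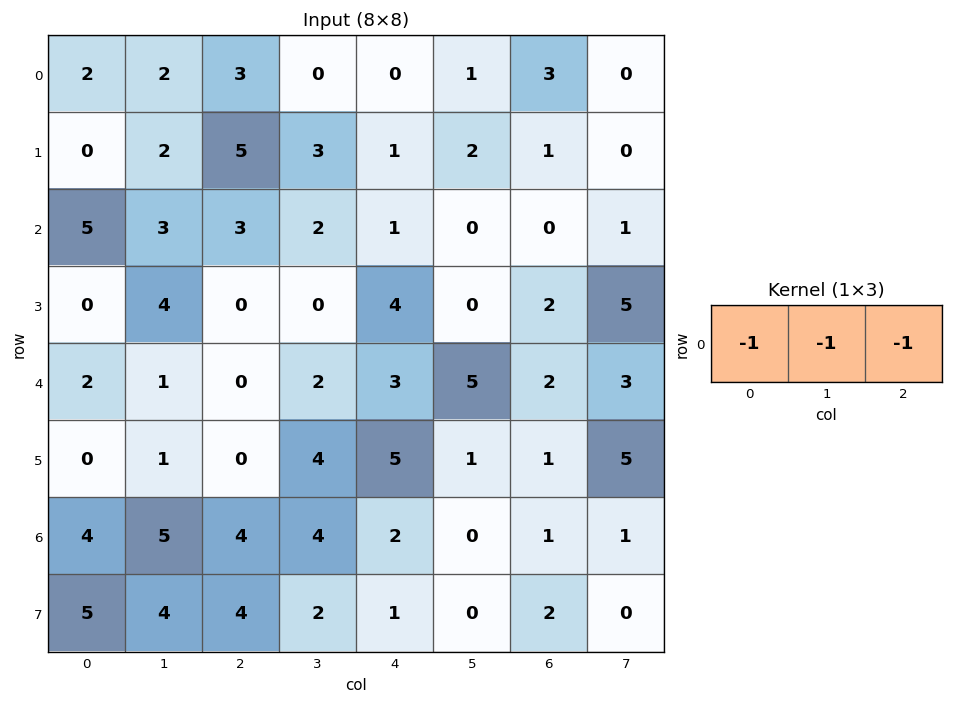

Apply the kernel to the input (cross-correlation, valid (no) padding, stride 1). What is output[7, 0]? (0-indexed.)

The receptive field on the input at this output position is [5 4 4]. Elementwise product with the kernel and sum: 5·-1 + 4·-1 + 4·-1.

-13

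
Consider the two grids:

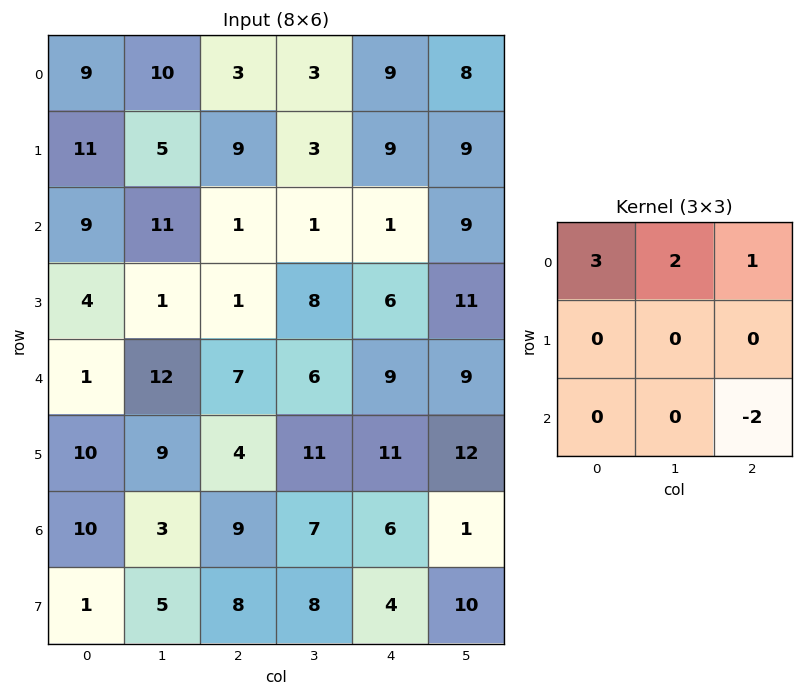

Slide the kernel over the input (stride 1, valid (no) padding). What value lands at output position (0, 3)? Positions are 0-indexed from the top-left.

The receptive field on the input at this output position is [3 9 8 / 3 9 9 / 1 1 9]. Elementwise product with the kernel and sum: 3·3 + 9·2 + 8·1 + 9·-2.

17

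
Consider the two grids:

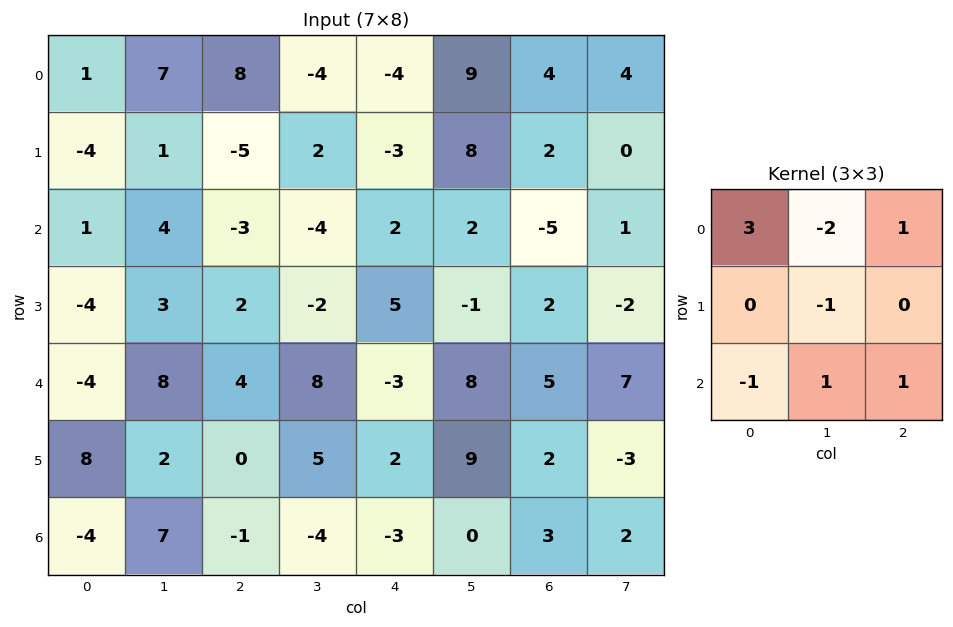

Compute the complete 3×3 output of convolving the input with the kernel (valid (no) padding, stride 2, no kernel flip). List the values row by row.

-4 27 -39
5 4 14
-16 -18 -23

Output[0,0]: The receptive field on the input at this output position is [1 7 8 / -4 1 -5 / 1 4 -3]. Elementwise product with the kernel and sum: 1·3 + 7·-2 + 8·1 + 1·-1 + 1·-1 + 4·1 + -3·1.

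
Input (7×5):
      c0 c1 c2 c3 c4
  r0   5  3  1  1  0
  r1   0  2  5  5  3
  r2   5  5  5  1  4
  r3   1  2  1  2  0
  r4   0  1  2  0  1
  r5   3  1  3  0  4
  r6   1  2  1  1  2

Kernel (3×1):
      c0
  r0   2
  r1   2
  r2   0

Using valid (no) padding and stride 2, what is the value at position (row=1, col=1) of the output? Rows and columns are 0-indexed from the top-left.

12

The receptive field on the input at this output position is [5 / 1 / 2]. Elementwise product with the kernel and sum: 5·2 + 1·2.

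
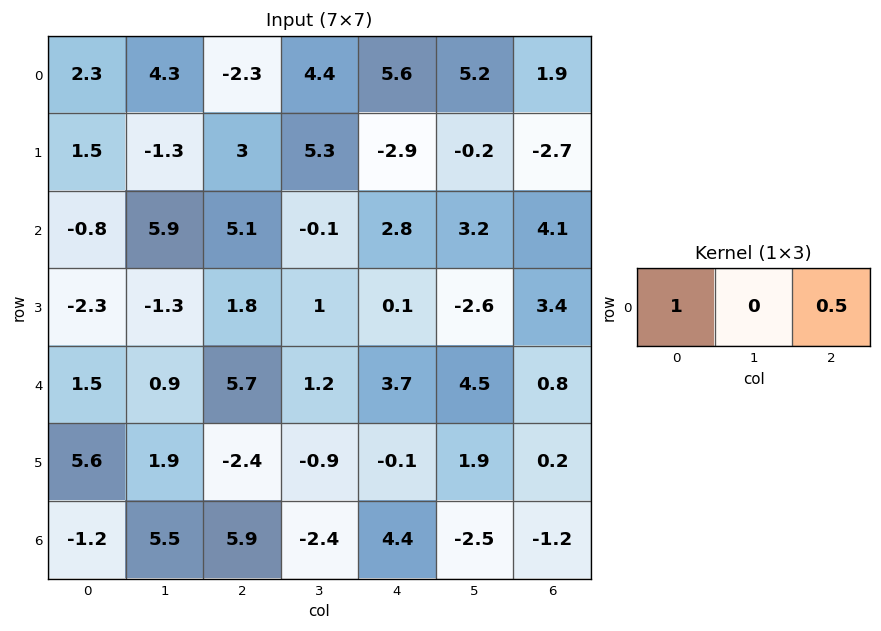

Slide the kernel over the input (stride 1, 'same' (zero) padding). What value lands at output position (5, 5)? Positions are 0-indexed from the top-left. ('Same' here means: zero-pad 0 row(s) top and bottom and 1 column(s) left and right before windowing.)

0

The receptive field on the zero-padded input at this output position is [-0.1 1.9 0.2]. Elementwise product with the kernel and sum: -0.1·1 + 0.2·0.5.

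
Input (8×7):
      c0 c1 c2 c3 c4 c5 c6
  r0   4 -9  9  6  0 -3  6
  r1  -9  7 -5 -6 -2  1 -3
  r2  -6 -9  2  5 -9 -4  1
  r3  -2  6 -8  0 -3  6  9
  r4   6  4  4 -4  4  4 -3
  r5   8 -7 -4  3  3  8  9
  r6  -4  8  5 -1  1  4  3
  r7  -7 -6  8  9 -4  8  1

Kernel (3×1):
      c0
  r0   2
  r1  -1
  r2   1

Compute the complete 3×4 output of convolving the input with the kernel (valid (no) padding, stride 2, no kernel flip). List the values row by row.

11 25 -7 16
-4 16 -11 -10
0 17 6 -12

Output[0,0]: The receptive field on the input at this output position is [4 / -9 / -6]. Elementwise product with the kernel and sum: 4·2 + -9·-1 + -6·1.
Output[0,1]: The receptive field on the input at this output position is [9 / -5 / 2]. Elementwise product with the kernel and sum: 9·2 + -5·-1 + 2·1.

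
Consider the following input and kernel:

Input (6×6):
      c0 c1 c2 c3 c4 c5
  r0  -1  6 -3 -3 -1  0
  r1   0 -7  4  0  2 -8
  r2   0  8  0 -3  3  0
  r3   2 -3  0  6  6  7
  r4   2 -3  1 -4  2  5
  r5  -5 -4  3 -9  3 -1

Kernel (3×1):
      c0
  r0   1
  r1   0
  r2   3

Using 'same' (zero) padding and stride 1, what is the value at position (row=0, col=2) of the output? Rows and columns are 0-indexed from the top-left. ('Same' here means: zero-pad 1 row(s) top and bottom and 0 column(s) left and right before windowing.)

12

The receptive field on the zero-padded input at this output position is [0 / -3 / 4]. Elementwise product with the kernel and sum: 0·1 + 4·3.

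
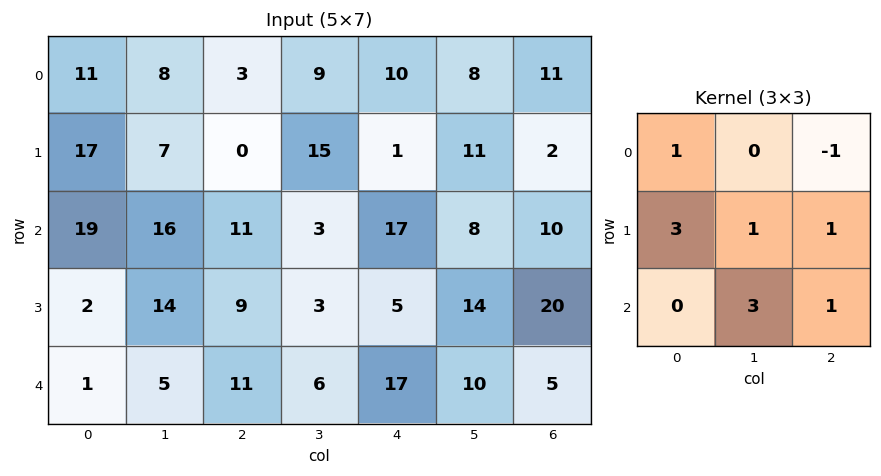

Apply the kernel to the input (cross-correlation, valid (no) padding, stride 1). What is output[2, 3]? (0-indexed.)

84

The receptive field on the input at this output position is [3 17 8 / 3 5 14 / 6 17 10]. Elementwise product with the kernel and sum: 3·1 + 8·-1 + 3·3 + 5·1 + 14·1 + 17·3 + 10·1.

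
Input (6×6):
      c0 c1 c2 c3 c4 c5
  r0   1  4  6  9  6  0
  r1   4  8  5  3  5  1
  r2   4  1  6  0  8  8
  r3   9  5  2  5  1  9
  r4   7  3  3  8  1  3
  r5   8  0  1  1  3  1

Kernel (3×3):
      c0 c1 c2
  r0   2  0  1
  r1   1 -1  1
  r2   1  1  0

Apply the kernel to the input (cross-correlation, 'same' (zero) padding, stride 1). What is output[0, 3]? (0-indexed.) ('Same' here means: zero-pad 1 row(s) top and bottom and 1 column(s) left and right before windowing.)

11

The receptive field on the zero-padded input at this output position is [0 0 0 / 6 9 6 / 5 3 5]. Elementwise product with the kernel and sum: 0·2 + 0·1 + 6·1 + 9·-1 + 6·1 + 5·1 + 3·1.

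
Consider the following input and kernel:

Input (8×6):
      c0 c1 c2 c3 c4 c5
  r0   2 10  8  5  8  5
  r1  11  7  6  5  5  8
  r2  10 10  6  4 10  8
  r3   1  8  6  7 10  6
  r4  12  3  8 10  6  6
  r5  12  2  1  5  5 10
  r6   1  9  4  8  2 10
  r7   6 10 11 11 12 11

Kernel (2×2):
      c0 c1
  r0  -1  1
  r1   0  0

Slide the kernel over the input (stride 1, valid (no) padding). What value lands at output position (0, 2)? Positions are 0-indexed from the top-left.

-3

The receptive field on the input at this output position is [8 5 / 6 5]. Elementwise product with the kernel and sum: 8·-1 + 5·1.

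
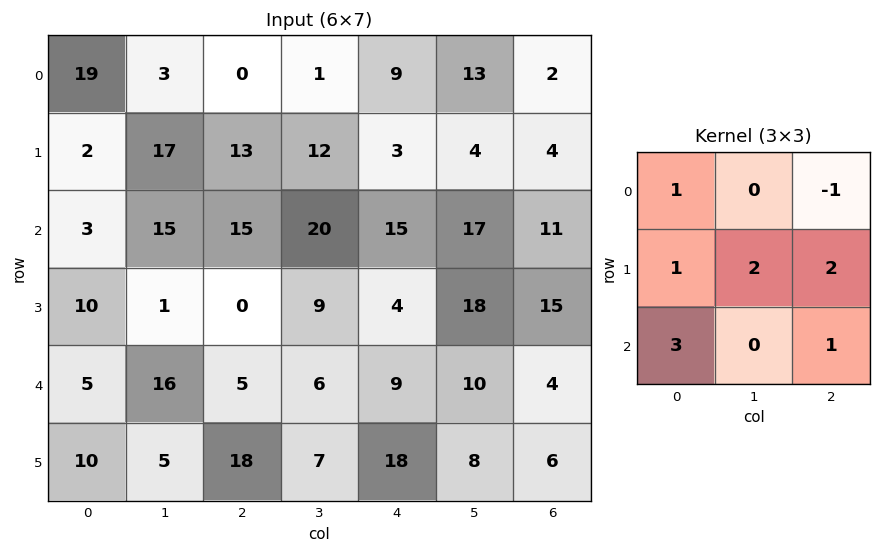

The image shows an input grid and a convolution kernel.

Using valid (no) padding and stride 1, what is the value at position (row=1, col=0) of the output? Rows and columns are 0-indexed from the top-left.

The receptive field on the input at this output position is [2 17 13 / 3 15 15 / 10 1 0]. Elementwise product with the kernel and sum: 2·1 + 13·-1 + 3·1 + 15·2 + 15·2 + 10·3 + 0·1.

82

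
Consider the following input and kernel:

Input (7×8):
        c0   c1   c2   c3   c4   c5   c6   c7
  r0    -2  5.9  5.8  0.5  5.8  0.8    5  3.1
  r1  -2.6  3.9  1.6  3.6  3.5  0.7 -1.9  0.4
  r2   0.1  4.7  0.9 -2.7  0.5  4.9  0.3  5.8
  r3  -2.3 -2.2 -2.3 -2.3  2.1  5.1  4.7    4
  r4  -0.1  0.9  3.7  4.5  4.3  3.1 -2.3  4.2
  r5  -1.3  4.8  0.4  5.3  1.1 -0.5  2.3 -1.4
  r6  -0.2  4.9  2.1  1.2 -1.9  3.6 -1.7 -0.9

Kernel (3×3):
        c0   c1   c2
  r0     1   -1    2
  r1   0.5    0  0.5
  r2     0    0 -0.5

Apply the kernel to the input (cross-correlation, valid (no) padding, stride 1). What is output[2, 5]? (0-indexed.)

18.65

The receptive field on the input at this output position is [4.9 0.3 5.8 / 5.1 4.7 4 / 3.1 -2.3 4.2]. Elementwise product with the kernel and sum: 4.9·1 + 0.3·-1 + 5.8·2 + 5.1·0.5 + 4·0.5 + 4.2·-0.5.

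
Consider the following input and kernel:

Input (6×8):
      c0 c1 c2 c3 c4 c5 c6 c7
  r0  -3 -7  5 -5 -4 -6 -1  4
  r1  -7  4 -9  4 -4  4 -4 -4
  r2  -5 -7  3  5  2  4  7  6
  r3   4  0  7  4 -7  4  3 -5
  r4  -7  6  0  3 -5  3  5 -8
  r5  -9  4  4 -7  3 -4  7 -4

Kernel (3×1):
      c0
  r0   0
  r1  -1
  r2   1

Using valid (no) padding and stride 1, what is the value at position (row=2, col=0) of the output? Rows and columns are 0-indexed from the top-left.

The receptive field on the input at this output position is [-5 / 4 / -7]. Elementwise product with the kernel and sum: 4·-1 + -7·1.

-11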